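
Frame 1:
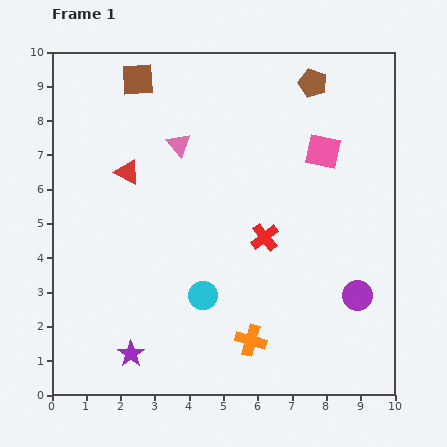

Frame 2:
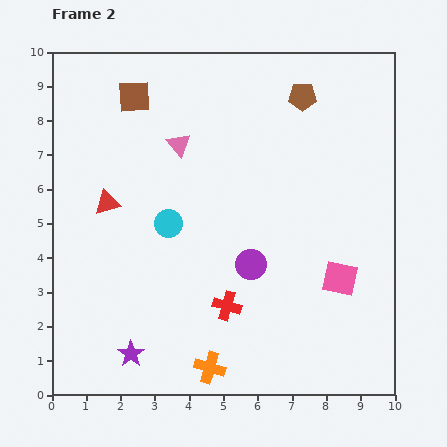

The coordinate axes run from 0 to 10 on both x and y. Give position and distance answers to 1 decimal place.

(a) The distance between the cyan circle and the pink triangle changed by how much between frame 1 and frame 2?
-2.2

Distance in frame 1: 4.5. Distance in frame 2: 2.3.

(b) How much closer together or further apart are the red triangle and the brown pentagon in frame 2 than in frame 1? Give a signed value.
+0.5

Distance in frame 1: 6.0. Distance in frame 2: 6.5.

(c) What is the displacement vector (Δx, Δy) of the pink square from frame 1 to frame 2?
(0.5, -3.7)

The pink square was at (7.9, 7.1) in frame 1 and (8.4, 3.4) in frame 2.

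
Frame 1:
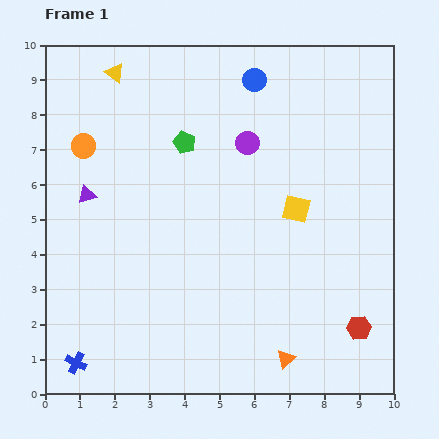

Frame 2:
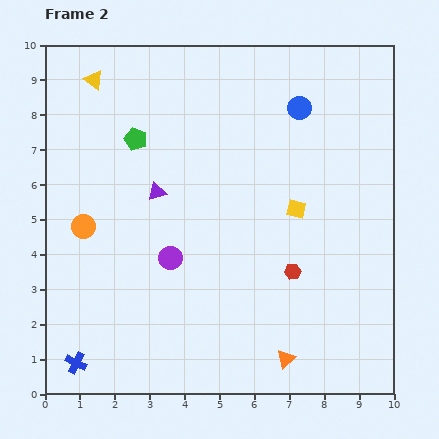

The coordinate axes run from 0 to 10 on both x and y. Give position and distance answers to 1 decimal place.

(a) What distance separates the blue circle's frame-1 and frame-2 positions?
1.5

The blue circle moved from (6.0, 9.0) to (7.3, 8.2), a distance of √(1.3² + 0.8²) ≈ 1.5.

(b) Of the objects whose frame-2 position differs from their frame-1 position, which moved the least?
the yellow triangle

(moved 0.6)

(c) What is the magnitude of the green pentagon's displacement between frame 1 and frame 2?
1.4

The green pentagon moved from (4.0, 7.2) to (2.6, 7.3), a distance of √(1.4² + 0.1²) ≈ 1.4.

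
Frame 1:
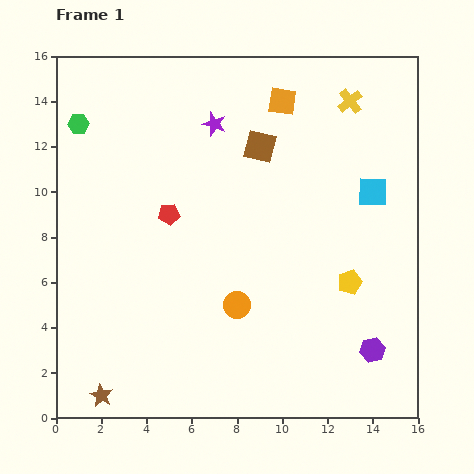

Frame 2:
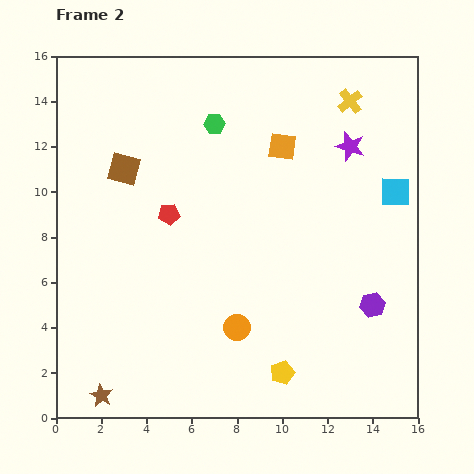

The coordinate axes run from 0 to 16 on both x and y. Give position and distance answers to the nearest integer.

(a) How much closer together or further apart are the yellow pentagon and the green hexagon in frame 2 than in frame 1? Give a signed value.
-3

Distance in frame 1: 14. Distance in frame 2: 11.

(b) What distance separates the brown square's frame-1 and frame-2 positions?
6

The brown square moved from (9, 12) to (3, 11), a distance of √(6² + 1²) ≈ 6.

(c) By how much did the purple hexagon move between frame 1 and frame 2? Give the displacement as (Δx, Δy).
(0, 2)

The purple hexagon was at (14, 3) in frame 1 and (14, 5) in frame 2.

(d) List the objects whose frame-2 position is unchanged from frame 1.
the red pentagon, the brown star, the yellow cross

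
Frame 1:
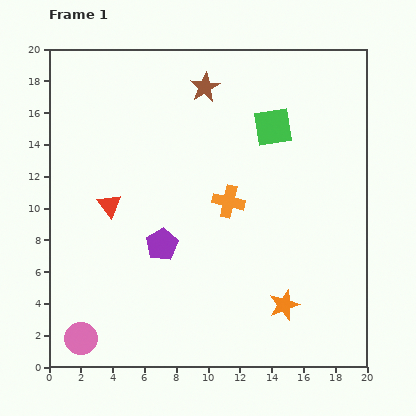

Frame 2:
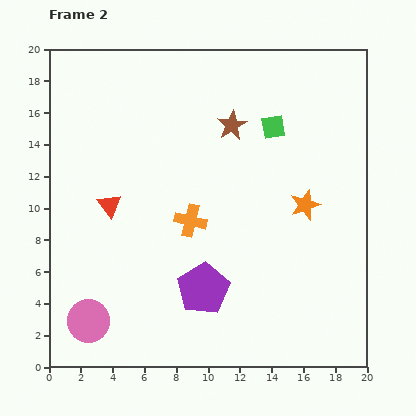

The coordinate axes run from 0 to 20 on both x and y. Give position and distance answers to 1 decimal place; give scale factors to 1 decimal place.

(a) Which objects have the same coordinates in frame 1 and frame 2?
the red triangle, the green square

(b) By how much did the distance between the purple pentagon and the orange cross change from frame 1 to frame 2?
-0.6

Distance in frame 1: 5.0. Distance in frame 2: 4.4.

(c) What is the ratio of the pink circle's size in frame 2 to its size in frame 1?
1.3×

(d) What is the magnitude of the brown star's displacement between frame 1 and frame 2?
2.9

The brown star moved from (9.8, 17.6) to (11.5, 15.2), a distance of √(1.7² + 2.4²) ≈ 2.9.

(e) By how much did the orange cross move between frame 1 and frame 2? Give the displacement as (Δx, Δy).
(-2.4, -1.2)

The orange cross was at (11.3, 10.4) in frame 1 and (8.9, 9.2) in frame 2.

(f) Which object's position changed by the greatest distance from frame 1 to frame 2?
the orange star

(moved 6.4; next 3.8)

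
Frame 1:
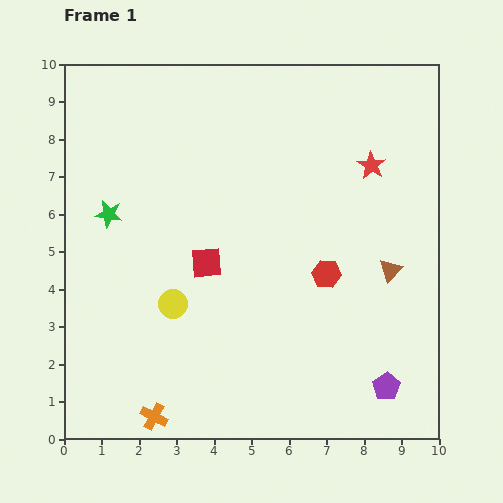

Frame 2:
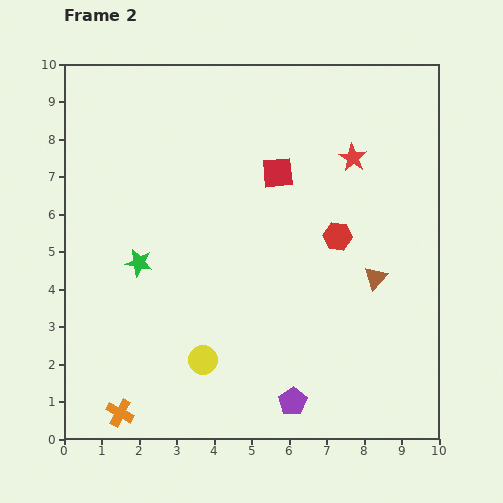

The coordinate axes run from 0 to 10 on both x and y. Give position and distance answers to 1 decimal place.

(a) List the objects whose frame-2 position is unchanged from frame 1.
none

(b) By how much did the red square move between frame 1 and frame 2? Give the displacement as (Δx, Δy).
(1.9, 2.4)

The red square was at (3.8, 4.7) in frame 1 and (5.7, 7.1) in frame 2.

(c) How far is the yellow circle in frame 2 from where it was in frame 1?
1.7

The yellow circle moved from (2.9, 3.6) to (3.7, 2.1), a distance of √(0.8² + 1.5²) ≈ 1.7.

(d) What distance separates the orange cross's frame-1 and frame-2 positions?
0.9

The orange cross moved from (2.4, 0.6) to (1.5, 0.7), a distance of √(0.9² + 0.1²) ≈ 0.9.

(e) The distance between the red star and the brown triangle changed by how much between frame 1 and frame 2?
+0.5

Distance in frame 1: 2.8. Distance in frame 2: 3.3.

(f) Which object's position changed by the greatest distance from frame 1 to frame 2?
the red square

(moved 3.1; next 2.5)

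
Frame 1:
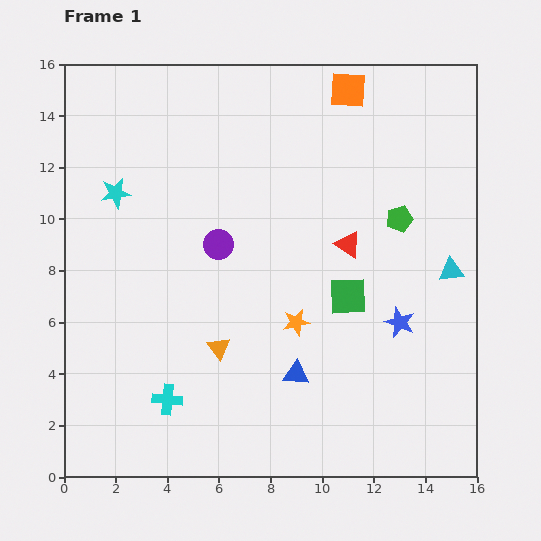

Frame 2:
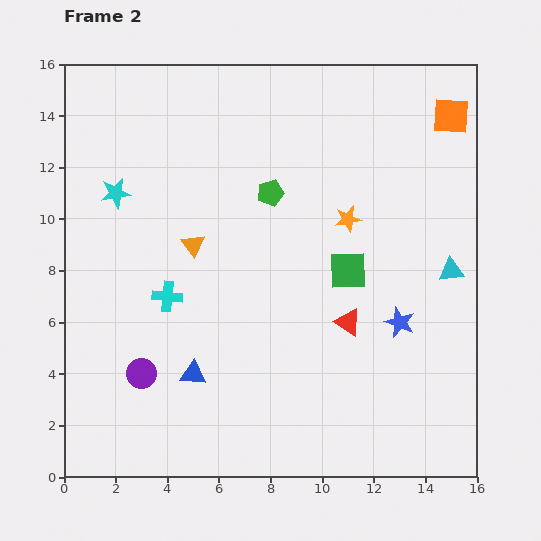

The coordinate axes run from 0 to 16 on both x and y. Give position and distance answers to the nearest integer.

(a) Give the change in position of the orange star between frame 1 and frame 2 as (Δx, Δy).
(2, 4)

The orange star was at (9, 6) in frame 1 and (11, 10) in frame 2.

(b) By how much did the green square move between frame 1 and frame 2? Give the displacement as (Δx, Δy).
(0, 1)

The green square was at (11, 7) in frame 1 and (11, 8) in frame 2.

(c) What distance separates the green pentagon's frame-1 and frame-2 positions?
5

The green pentagon moved from (13, 10) to (8, 11), a distance of √(5² + 1²) ≈ 5.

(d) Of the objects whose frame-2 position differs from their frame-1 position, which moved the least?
the green square

(moved 1)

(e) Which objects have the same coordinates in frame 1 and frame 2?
the cyan star, the blue star, the cyan triangle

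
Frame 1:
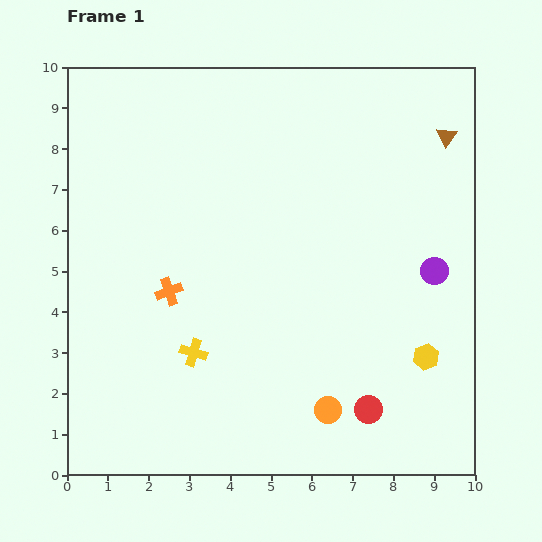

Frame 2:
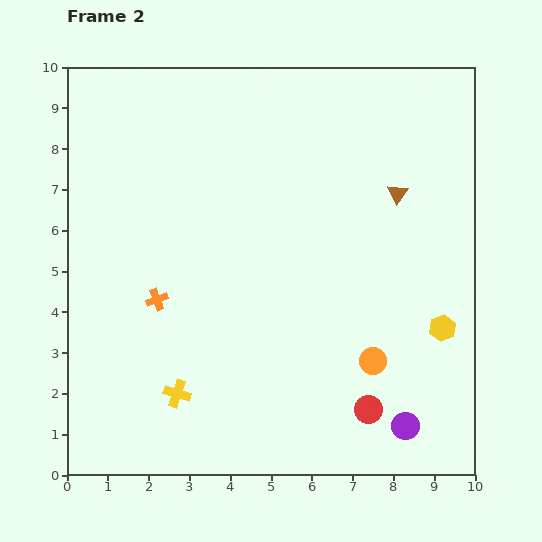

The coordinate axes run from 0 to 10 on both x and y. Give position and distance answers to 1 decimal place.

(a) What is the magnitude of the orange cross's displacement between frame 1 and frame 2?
0.4

The orange cross moved from (2.5, 4.5) to (2.2, 4.3), a distance of √(0.3² + 0.2²) ≈ 0.4.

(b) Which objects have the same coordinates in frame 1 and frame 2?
the red circle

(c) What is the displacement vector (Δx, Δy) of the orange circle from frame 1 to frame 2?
(1.1, 1.2)

The orange circle was at (6.4, 1.6) in frame 1 and (7.5, 2.8) in frame 2.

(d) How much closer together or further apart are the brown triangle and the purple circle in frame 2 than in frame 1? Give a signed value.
+2.4

Distance in frame 1: 3.3. Distance in frame 2: 5.7.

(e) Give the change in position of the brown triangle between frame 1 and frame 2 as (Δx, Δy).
(-1.2, -1.4)

The brown triangle was at (9.3, 8.3) in frame 1 and (8.1, 6.9) in frame 2.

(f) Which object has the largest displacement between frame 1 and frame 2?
the purple circle

(moved 3.9; next 1.8)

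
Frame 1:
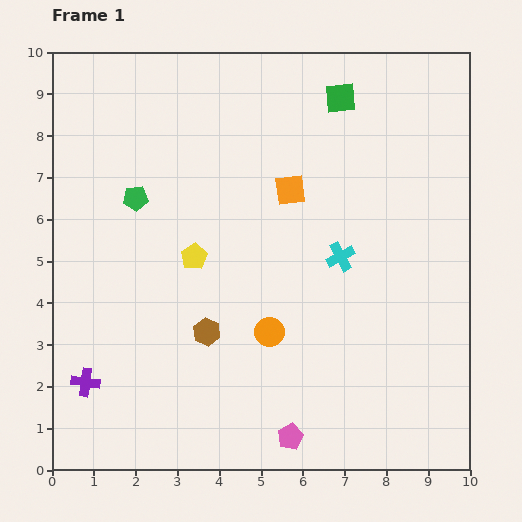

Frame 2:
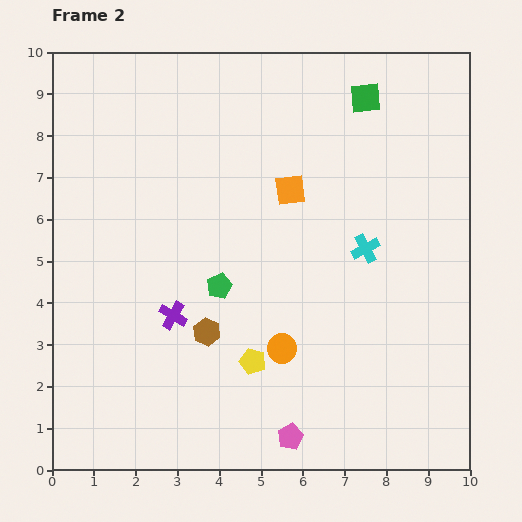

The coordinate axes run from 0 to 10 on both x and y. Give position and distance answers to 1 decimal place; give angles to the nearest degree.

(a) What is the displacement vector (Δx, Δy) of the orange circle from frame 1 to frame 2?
(0.3, -0.4)

The orange circle was at (5.2, 3.3) in frame 1 and (5.5, 2.9) in frame 2.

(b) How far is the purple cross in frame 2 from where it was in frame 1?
2.6

The purple cross moved from (0.8, 2.1) to (2.9, 3.7), a distance of √(2.1² + 1.6²) ≈ 2.6.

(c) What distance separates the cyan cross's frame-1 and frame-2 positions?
0.6

The cyan cross moved from (6.9, 5.1) to (7.5, 5.3), a distance of √(0.6² + 0.2²) ≈ 0.6.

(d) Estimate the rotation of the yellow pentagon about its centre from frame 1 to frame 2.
25° counter-clockwise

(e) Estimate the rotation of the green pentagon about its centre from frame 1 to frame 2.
19° counter-clockwise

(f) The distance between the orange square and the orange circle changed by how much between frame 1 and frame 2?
+0.4

Distance in frame 1: 3.4. Distance in frame 2: 3.8.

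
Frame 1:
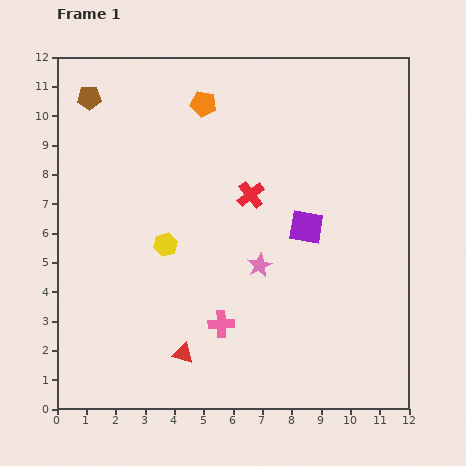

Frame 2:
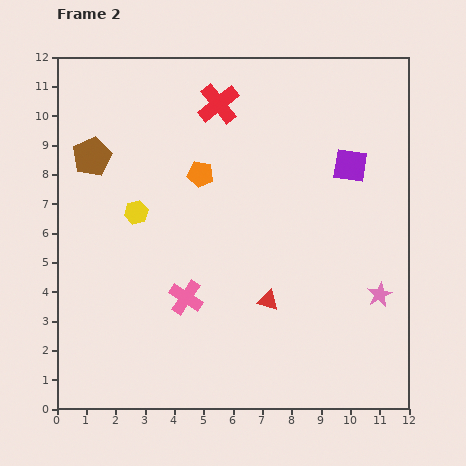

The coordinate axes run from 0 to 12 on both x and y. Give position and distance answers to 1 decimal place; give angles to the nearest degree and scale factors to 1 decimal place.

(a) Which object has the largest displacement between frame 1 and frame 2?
the pink star

(moved 4.2; next 3.4)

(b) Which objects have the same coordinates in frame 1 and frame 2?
none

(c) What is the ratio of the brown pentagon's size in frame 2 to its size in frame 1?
1.6×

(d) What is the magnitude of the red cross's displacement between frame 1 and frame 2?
3.3

The red cross moved from (6.6, 7.3) to (5.5, 10.4), a distance of √(1.1² + 3.1²) ≈ 3.3.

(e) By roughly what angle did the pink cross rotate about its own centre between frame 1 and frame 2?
35° clockwise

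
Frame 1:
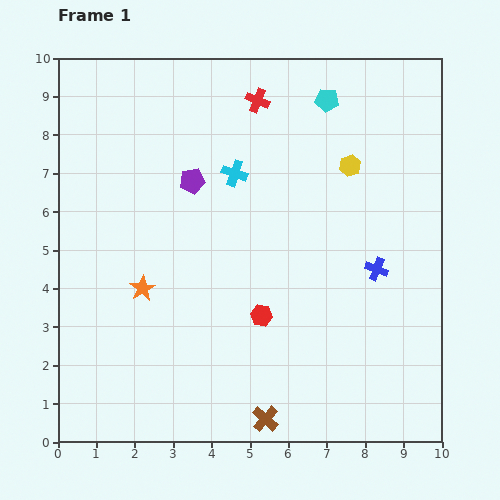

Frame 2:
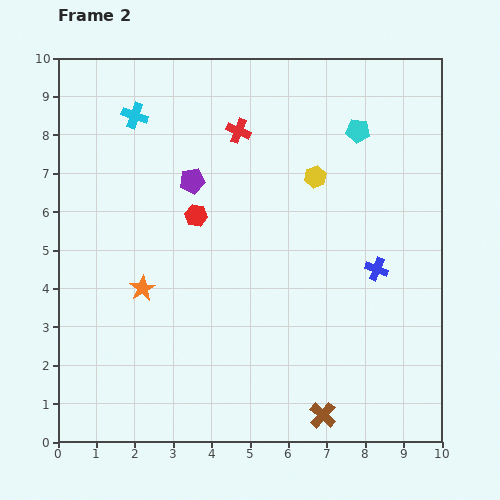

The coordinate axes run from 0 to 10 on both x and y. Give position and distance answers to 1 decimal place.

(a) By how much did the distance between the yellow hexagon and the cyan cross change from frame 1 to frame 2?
+2.0

Distance in frame 1: 3.0. Distance in frame 2: 5.0.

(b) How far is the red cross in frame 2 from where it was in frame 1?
0.9

The red cross moved from (5.2, 8.9) to (4.7, 8.1), a distance of √(0.5² + 0.8²) ≈ 0.9.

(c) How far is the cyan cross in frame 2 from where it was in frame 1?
3.0

The cyan cross moved from (4.6, 7.0) to (2.0, 8.5), a distance of √(2.6² + 1.5²) ≈ 3.0.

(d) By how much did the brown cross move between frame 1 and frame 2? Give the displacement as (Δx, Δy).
(1.5, 0.1)

The brown cross was at (5.4, 0.6) in frame 1 and (6.9, 0.7) in frame 2.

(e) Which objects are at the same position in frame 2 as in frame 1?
the orange star, the purple pentagon, the blue cross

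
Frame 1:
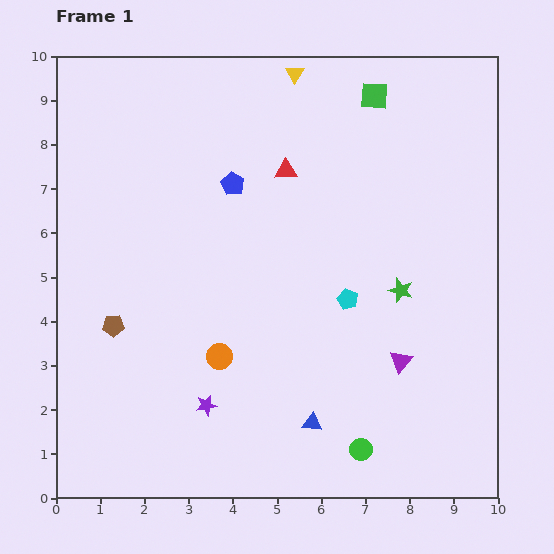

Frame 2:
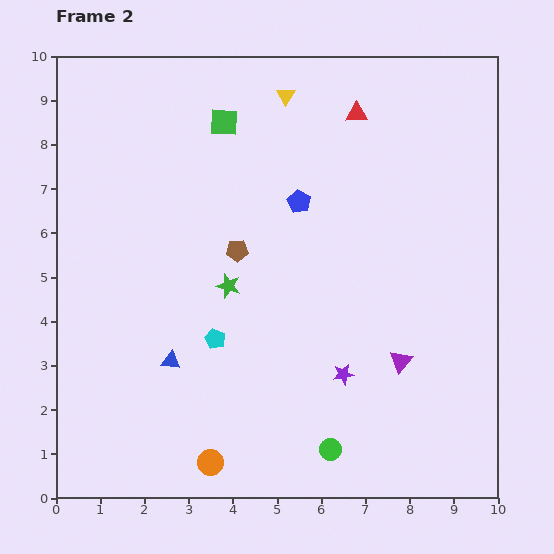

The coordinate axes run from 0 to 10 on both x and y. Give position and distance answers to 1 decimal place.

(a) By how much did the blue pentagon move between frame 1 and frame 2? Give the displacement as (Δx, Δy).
(1.5, -0.4)

The blue pentagon was at (4.0, 7.1) in frame 1 and (5.5, 6.7) in frame 2.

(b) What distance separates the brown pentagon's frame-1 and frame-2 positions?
3.3

The brown pentagon moved from (1.3, 3.9) to (4.1, 5.6), a distance of √(2.8² + 1.7²) ≈ 3.3.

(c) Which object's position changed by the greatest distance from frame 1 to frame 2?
the green star

(moved 3.9; next 3.5)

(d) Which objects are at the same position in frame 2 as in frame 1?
the purple triangle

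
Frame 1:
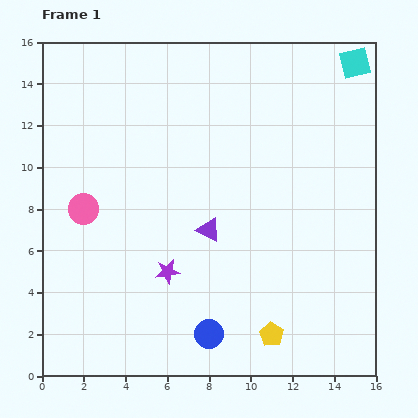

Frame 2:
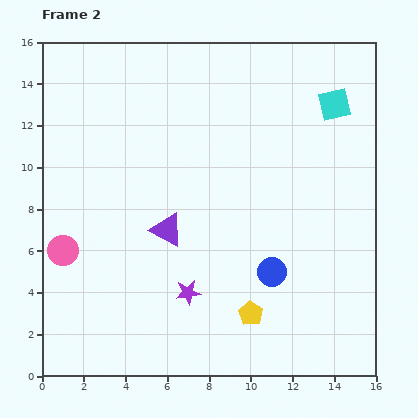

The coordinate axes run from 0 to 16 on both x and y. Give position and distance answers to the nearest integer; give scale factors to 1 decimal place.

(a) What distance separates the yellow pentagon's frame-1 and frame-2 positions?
1

The yellow pentagon moved from (11, 2) to (10, 3), a distance of √(1² + 1²) ≈ 1.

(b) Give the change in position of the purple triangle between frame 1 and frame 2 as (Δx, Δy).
(-2, 0)

The purple triangle was at (8, 7) in frame 1 and (6, 7) in frame 2.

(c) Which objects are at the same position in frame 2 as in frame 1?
none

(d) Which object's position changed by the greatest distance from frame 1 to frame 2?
the blue circle

(moved 4; next 2)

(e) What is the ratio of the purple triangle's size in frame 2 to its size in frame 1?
1.4×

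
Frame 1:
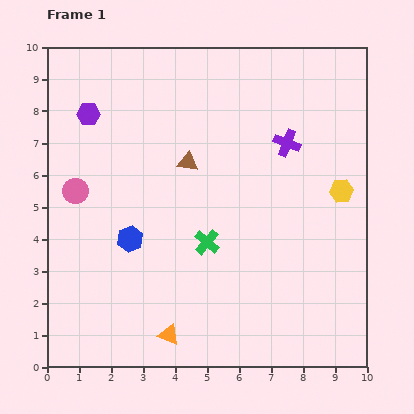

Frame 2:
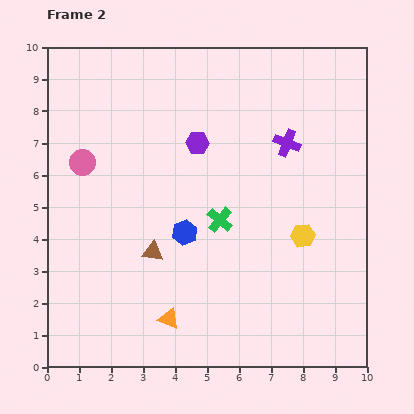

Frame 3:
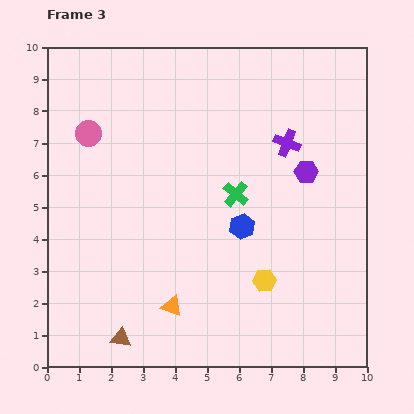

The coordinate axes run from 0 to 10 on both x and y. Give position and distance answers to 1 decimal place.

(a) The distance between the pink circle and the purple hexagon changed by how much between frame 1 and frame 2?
+1.2

Distance in frame 1: 2.4. Distance in frame 2: 3.6.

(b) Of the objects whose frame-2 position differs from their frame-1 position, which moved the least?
the orange triangle

(moved 0.5)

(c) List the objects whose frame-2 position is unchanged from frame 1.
the purple cross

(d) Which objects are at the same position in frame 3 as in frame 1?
the purple cross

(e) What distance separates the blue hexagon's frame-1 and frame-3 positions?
3.5

The blue hexagon moved from (2.6, 4.0) to (6.1, 4.4), a distance of √(3.5² + 0.4²) ≈ 3.5.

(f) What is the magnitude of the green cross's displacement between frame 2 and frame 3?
0.9

The green cross moved from (5.4, 4.6) to (5.9, 5.4), a distance of √(0.5² + 0.8²) ≈ 0.9.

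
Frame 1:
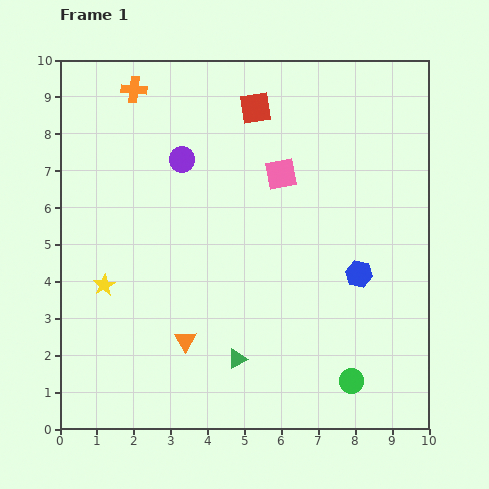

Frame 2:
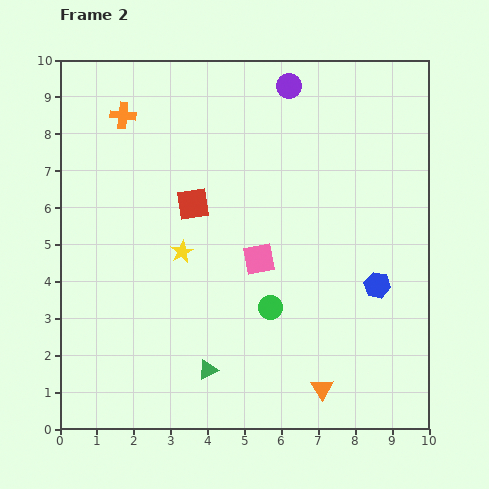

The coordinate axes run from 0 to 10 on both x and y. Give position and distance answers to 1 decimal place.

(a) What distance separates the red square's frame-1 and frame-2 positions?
3.1

The red square moved from (5.3, 8.7) to (3.6, 6.1), a distance of √(1.7² + 2.6²) ≈ 3.1.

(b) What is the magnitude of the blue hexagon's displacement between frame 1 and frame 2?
0.6

The blue hexagon moved from (8.1, 4.2) to (8.6, 3.9), a distance of √(0.5² + 0.3²) ≈ 0.6.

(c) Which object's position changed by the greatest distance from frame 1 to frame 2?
the orange triangle

(moved 3.9; next 3.5)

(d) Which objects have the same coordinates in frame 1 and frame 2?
none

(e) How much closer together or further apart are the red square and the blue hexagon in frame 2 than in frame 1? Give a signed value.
+0.2

Distance in frame 1: 5.3. Distance in frame 2: 5.5.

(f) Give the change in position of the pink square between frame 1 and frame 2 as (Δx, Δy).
(-0.6, -2.3)

The pink square was at (6.0, 6.9) in frame 1 and (5.4, 4.6) in frame 2.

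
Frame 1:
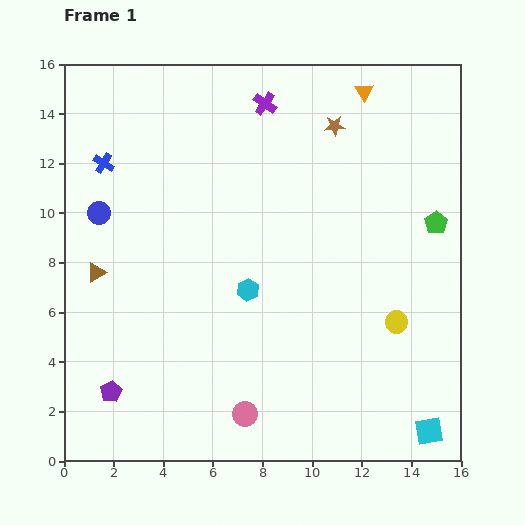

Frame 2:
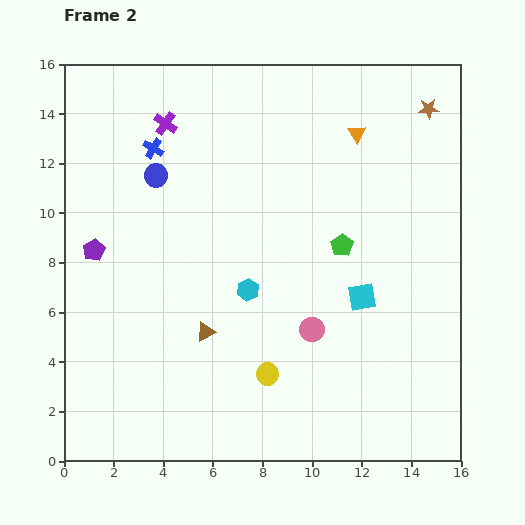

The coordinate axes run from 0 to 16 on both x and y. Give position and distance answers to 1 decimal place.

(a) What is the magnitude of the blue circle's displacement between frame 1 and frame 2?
2.7

The blue circle moved from (1.4, 10.0) to (3.7, 11.5), a distance of √(2.3² + 1.5²) ≈ 2.7.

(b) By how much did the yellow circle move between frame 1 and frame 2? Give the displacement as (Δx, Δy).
(-5.2, -2.1)

The yellow circle was at (13.4, 5.6) in frame 1 and (8.2, 3.5) in frame 2.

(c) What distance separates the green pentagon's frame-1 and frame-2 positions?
3.9

The green pentagon moved from (15.0, 9.6) to (11.2, 8.7), a distance of √(3.8² + 0.9²) ≈ 3.9.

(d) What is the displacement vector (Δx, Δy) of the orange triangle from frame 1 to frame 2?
(-0.3, -1.7)

The orange triangle was at (12.1, 14.9) in frame 1 and (11.8, 13.2) in frame 2.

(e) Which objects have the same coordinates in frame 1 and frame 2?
the cyan hexagon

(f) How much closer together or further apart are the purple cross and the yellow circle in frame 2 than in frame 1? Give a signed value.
+0.6

Distance in frame 1: 10.3. Distance in frame 2: 10.9.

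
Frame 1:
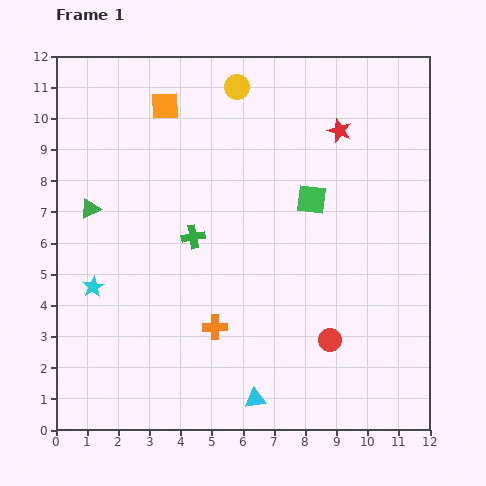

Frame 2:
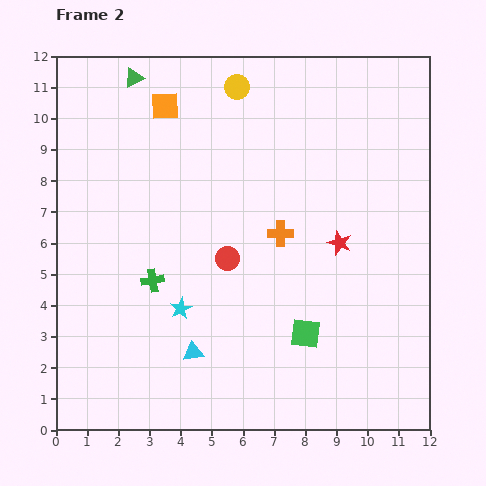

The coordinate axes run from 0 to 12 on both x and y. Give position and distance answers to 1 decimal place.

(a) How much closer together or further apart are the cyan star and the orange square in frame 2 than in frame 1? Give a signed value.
+0.3

Distance in frame 1: 6.2. Distance in frame 2: 6.5.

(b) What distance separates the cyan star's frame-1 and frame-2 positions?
2.9

The cyan star moved from (1.2, 4.6) to (4.0, 3.9), a distance of √(2.8² + 0.7²) ≈ 2.9.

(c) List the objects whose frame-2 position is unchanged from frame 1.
the orange square, the yellow circle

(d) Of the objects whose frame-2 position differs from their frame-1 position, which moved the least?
the green cross

(moved 1.9)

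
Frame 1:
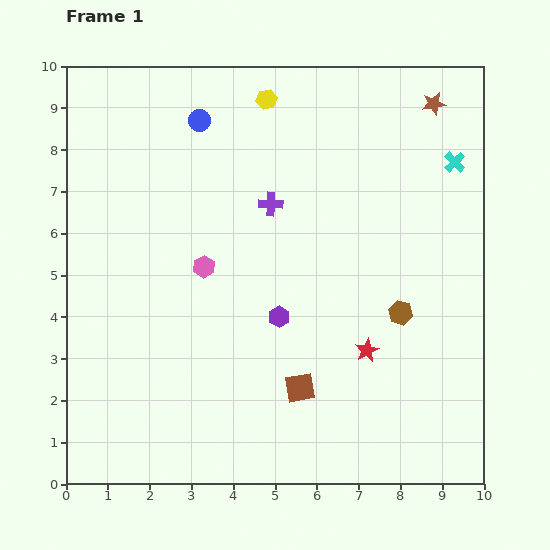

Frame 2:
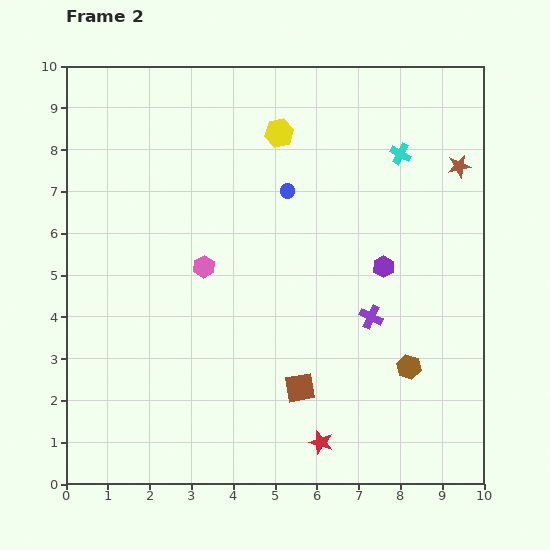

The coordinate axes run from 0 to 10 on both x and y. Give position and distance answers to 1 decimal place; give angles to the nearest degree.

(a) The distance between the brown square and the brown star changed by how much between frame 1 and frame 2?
-1.0

Distance in frame 1: 7.5. Distance in frame 2: 6.5.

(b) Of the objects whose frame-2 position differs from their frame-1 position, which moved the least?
the yellow hexagon

(moved 0.9)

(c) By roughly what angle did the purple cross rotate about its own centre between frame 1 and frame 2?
23° clockwise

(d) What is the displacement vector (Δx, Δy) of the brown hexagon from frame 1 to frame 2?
(0.2, -1.3)

The brown hexagon was at (8.0, 4.1) in frame 1 and (8.2, 2.8) in frame 2.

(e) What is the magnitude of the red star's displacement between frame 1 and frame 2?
2.5

The red star moved from (7.2, 3.2) to (6.1, 1.0), a distance of √(1.1² + 2.2²) ≈ 2.5.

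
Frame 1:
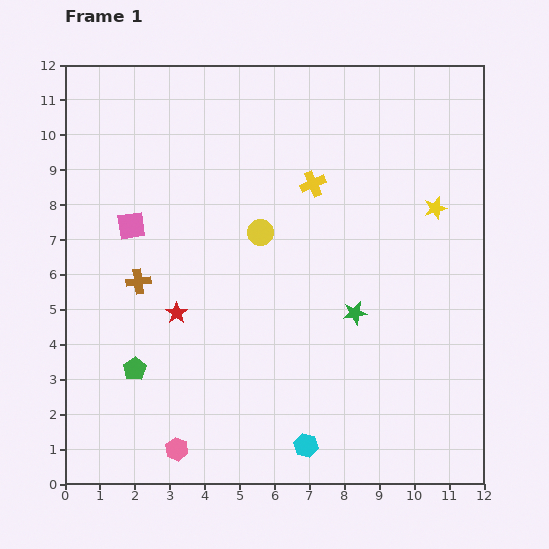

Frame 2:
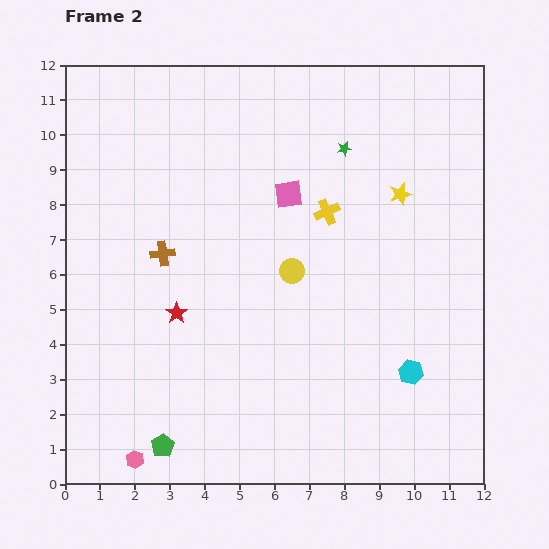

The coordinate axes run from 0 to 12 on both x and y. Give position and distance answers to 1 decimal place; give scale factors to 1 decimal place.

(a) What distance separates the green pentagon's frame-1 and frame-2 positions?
2.3

The green pentagon moved from (2.0, 3.3) to (2.8, 1.1), a distance of √(0.8² + 2.2²) ≈ 2.3.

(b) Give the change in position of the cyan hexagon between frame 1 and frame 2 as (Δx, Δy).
(3.0, 2.1)

The cyan hexagon was at (6.9, 1.1) in frame 1 and (9.9, 3.2) in frame 2.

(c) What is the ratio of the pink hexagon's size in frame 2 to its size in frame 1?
0.8×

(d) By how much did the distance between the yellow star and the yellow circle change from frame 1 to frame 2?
-1.2

Distance in frame 1: 5.0. Distance in frame 2: 3.8.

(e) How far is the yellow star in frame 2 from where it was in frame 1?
1.1

The yellow star moved from (10.6, 7.9) to (9.6, 8.3), a distance of √(1.0² + 0.4²) ≈ 1.1.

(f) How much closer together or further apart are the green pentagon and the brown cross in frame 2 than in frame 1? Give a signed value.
+3.0

Distance in frame 1: 2.5. Distance in frame 2: 5.5.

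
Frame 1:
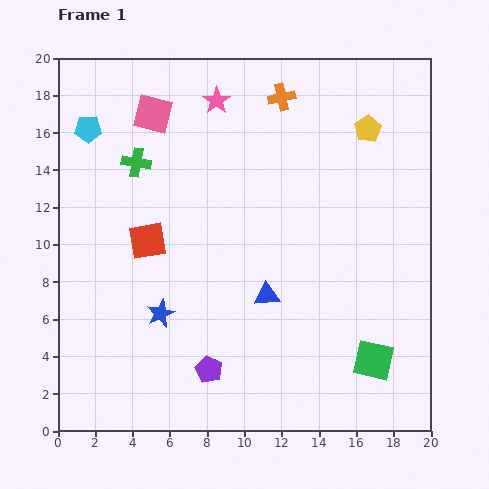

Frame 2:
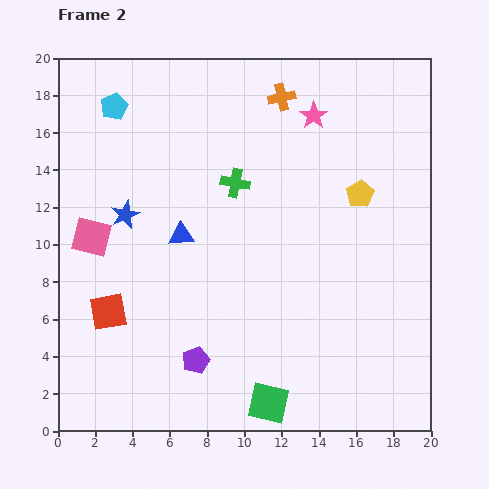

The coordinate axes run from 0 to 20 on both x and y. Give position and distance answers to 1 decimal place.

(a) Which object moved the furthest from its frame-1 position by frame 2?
the pink square

(moved 7.4; next 6.1)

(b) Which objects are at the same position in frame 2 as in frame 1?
the orange cross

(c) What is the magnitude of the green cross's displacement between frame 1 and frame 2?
5.4

The green cross moved from (4.2, 14.4) to (9.5, 13.3), a distance of √(5.3² + 1.1²) ≈ 5.4.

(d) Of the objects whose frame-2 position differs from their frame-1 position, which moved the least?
the purple pentagon

(moved 0.9)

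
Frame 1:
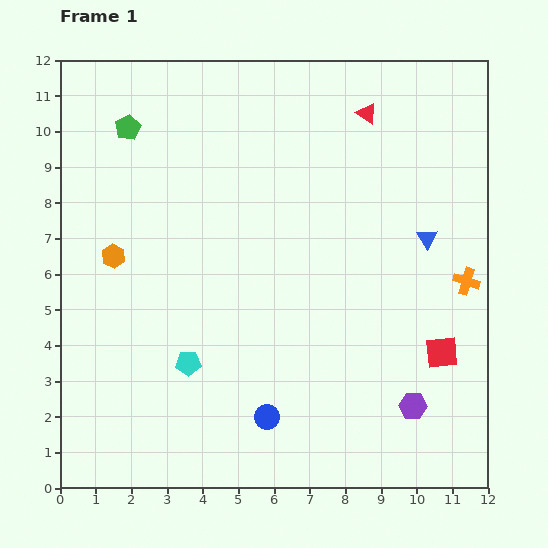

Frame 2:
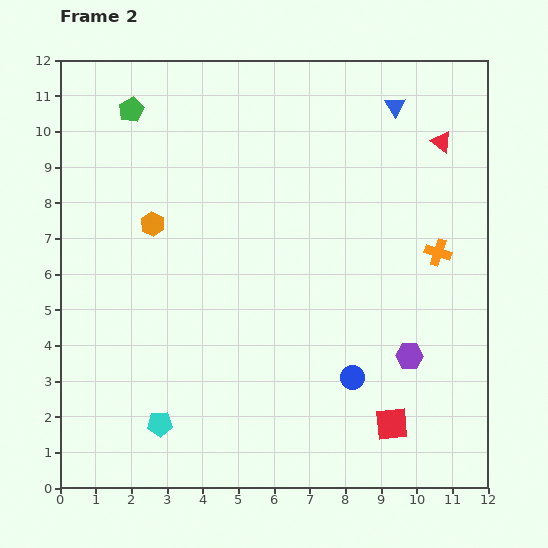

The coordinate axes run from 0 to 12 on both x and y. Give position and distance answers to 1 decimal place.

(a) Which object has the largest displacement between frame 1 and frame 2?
the blue triangle

(moved 3.8; next 2.6)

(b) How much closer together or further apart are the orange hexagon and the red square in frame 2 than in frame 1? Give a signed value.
-0.9

Distance in frame 1: 9.6. Distance in frame 2: 8.7.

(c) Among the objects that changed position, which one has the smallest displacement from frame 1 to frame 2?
the green pentagon

(moved 0.5)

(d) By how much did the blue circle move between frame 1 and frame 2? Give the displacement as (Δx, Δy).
(2.4, 1.1)

The blue circle was at (5.8, 2.0) in frame 1 and (8.2, 3.1) in frame 2.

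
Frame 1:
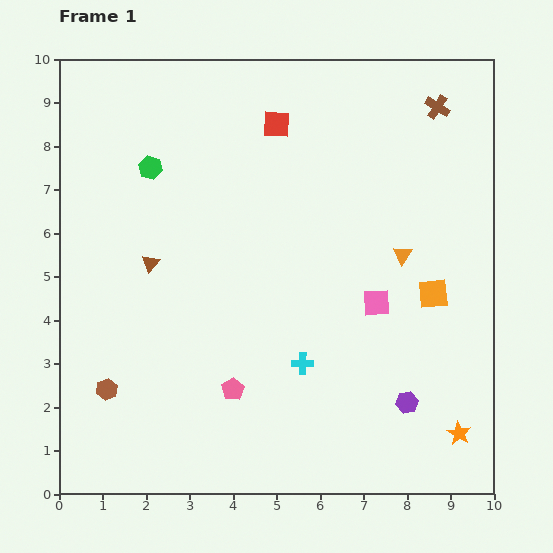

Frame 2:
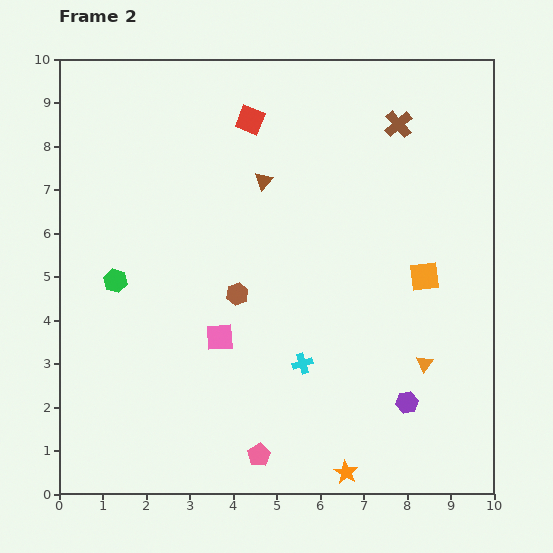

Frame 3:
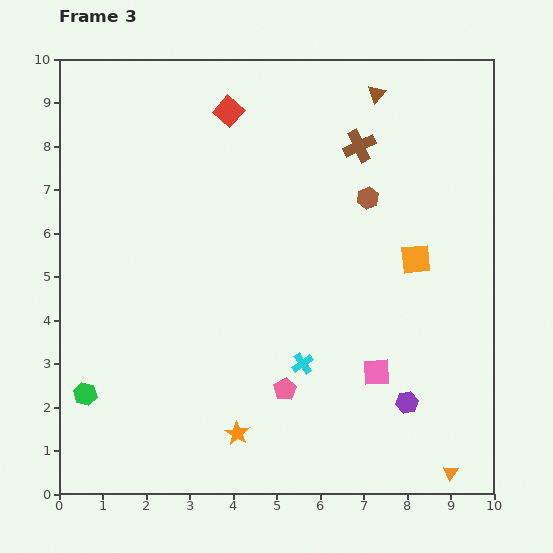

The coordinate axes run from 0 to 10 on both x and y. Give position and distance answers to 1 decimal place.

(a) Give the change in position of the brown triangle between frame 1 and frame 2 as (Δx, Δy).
(2.6, 1.9)

The brown triangle was at (2.1, 5.3) in frame 1 and (4.7, 7.2) in frame 2.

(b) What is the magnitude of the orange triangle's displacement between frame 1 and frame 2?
2.5

The orange triangle moved from (7.9, 5.5) to (8.4, 3.0), a distance of √(0.5² + 2.5²) ≈ 2.5.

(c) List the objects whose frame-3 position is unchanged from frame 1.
the purple hexagon, the cyan cross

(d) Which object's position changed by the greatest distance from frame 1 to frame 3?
the brown hexagon

(moved 7.4; next 6.5)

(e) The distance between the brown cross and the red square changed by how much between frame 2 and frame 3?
-0.3

Distance in frame 2: 3.4. Distance in frame 3: 3.1.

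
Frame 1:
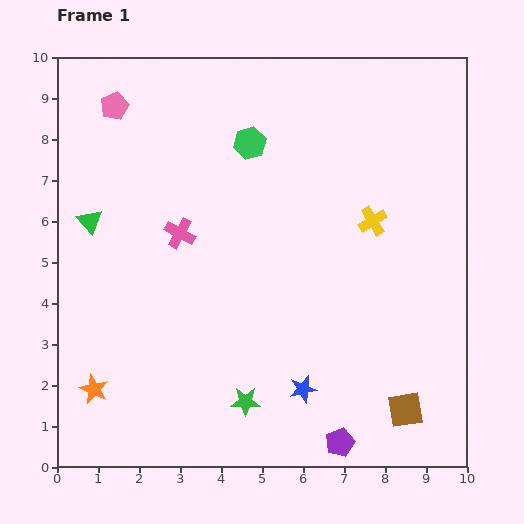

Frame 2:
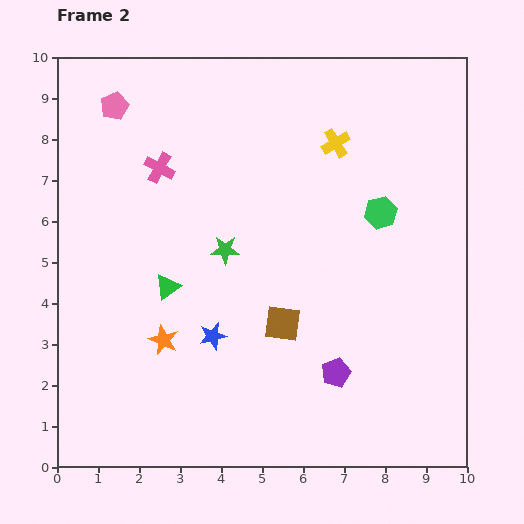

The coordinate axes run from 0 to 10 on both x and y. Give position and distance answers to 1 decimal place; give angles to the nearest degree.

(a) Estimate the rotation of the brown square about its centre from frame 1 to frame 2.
17° clockwise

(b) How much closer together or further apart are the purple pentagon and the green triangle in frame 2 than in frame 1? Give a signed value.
-3.5

Distance in frame 1: 8.1. Distance in frame 2: 4.6.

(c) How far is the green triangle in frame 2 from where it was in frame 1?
2.5

The green triangle moved from (0.8, 6.0) to (2.7, 4.4), a distance of √(1.9² + 1.6²) ≈ 2.5.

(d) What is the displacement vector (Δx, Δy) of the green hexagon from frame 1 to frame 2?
(3.2, -1.7)

The green hexagon was at (4.7, 7.9) in frame 1 and (7.9, 6.2) in frame 2.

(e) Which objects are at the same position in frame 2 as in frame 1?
the pink pentagon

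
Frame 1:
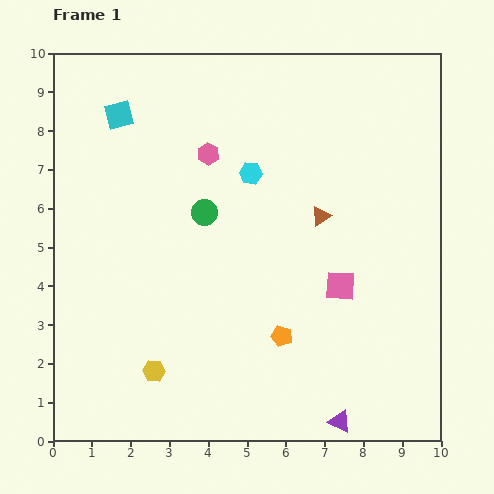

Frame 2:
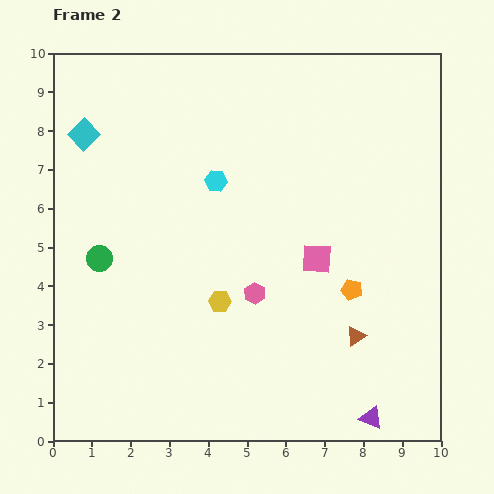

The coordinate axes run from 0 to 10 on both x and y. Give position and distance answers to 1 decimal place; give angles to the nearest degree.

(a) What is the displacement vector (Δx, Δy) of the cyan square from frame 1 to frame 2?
(-0.9, -0.5)

The cyan square was at (1.7, 8.4) in frame 1 and (0.8, 7.9) in frame 2.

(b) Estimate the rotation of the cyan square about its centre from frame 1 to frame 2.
30° counter-clockwise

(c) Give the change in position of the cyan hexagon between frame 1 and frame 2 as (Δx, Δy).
(-0.9, -0.2)

The cyan hexagon was at (5.1, 6.9) in frame 1 and (4.2, 6.7) in frame 2.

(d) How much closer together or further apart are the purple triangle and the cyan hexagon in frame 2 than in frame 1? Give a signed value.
+0.5

Distance in frame 1: 6.8. Distance in frame 2: 7.3.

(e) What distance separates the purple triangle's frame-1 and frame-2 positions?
0.8

The purple triangle moved from (7.4, 0.5) to (8.2, 0.6), a distance of √(0.8² + 0.1²) ≈ 0.8.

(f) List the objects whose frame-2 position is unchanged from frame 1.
none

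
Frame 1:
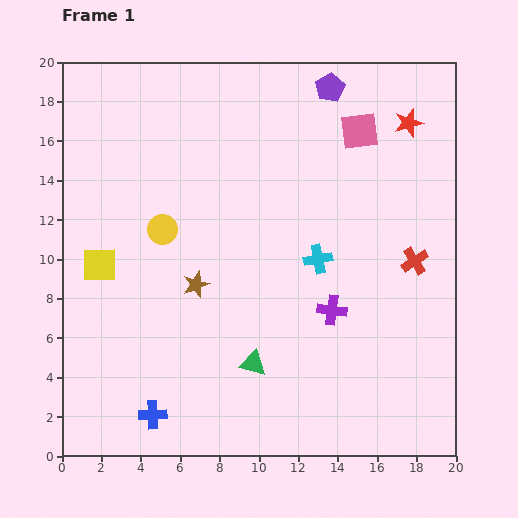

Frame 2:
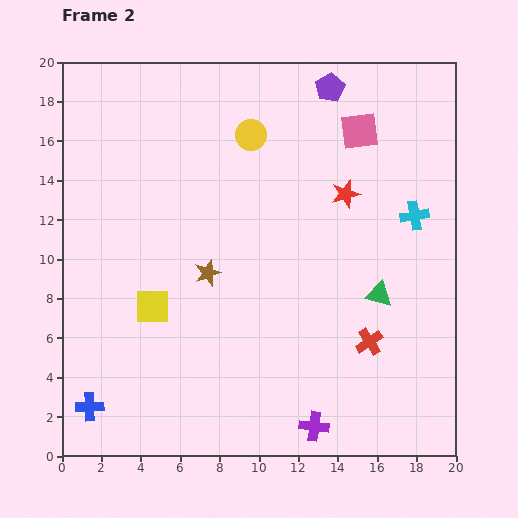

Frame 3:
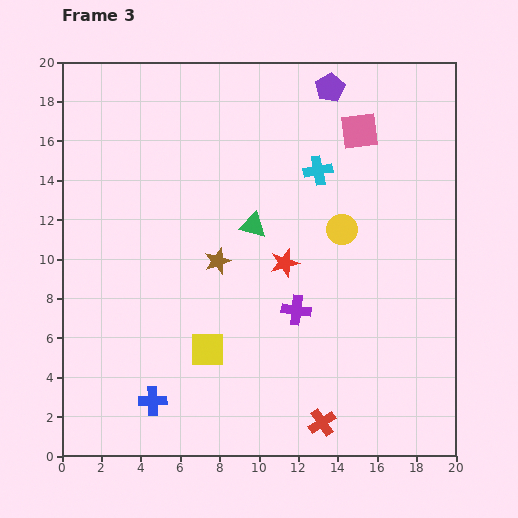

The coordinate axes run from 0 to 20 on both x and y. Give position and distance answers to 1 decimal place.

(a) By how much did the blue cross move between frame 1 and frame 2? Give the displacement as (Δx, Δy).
(-3.2, 0.4)

The blue cross was at (4.6, 2.1) in frame 1 and (1.4, 2.5) in frame 2.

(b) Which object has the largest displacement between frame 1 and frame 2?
the green triangle

(moved 7.3; next 6.6)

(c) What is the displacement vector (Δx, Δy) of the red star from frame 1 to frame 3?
(-6.3, -7.1)

The red star was at (17.6, 16.9) in frame 1 and (11.3, 9.8) in frame 3.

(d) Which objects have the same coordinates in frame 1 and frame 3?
the pink square, the purple pentagon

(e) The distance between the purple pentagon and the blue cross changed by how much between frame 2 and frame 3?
-2.0

Distance in frame 2: 20.3. Distance in frame 3: 18.3.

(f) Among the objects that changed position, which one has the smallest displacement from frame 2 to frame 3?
the brown star

(moved 0.8)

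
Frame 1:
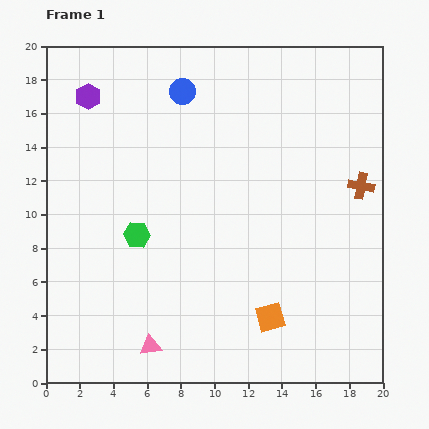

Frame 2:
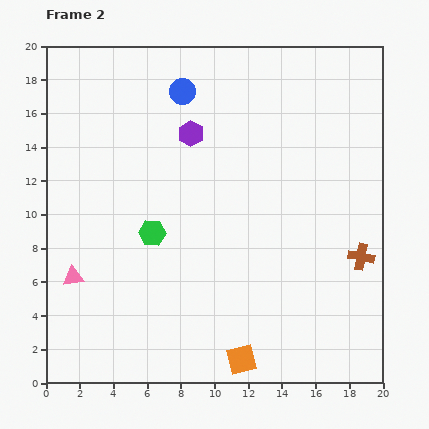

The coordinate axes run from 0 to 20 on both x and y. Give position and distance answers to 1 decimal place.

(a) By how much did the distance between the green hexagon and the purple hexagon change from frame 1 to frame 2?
-2.4

Distance in frame 1: 8.7. Distance in frame 2: 6.3.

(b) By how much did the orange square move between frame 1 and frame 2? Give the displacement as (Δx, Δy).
(-1.7, -2.5)

The orange square was at (13.3, 3.9) in frame 1 and (11.6, 1.4) in frame 2.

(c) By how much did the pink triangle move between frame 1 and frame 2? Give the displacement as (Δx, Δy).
(-4.6, 4.1)

The pink triangle was at (6.2, 2.2) in frame 1 and (1.6, 6.3) in frame 2.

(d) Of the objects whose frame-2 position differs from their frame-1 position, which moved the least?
the green hexagon

(moved 0.9)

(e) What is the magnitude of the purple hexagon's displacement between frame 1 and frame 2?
6.5

The purple hexagon moved from (2.5, 17.0) to (8.6, 14.8), a distance of √(6.1² + 2.2²) ≈ 6.5.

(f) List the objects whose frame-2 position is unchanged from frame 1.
the blue circle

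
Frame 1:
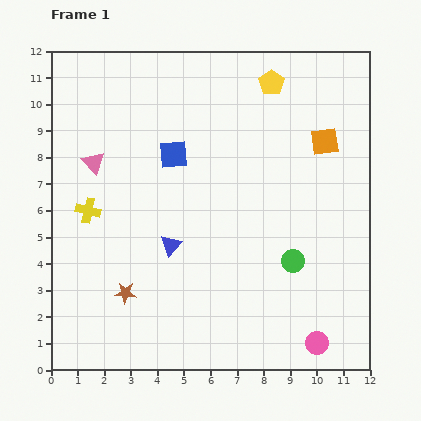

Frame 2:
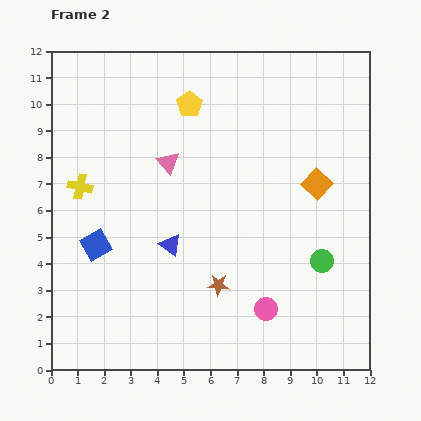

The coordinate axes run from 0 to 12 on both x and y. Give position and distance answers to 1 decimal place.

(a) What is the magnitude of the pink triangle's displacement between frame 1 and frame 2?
2.8

The pink triangle moved from (1.6, 7.8) to (4.4, 7.8), a distance of √(2.8² + 0.0²) ≈ 2.8.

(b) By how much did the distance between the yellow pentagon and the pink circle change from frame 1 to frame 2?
-1.7

Distance in frame 1: 9.9. Distance in frame 2: 8.2.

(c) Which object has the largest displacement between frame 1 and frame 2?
the blue square

(moved 4.5; next 3.5)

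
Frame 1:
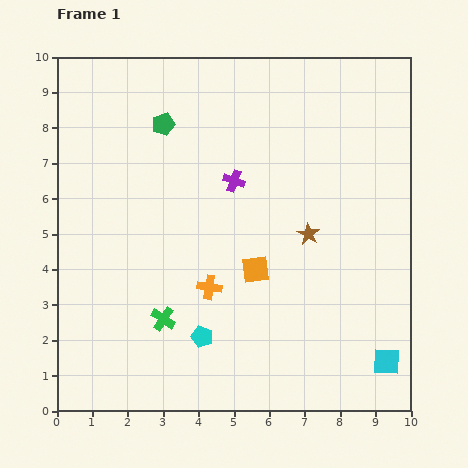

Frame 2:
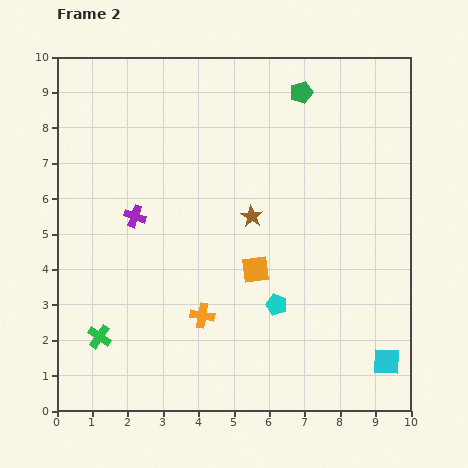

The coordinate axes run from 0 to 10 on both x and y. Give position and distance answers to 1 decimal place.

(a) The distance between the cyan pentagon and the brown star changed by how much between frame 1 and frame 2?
-1.6

Distance in frame 1: 4.2. Distance in frame 2: 2.6.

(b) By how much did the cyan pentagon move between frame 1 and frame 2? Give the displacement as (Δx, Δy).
(2.1, 0.9)

The cyan pentagon was at (4.1, 2.1) in frame 1 and (6.2, 3.0) in frame 2.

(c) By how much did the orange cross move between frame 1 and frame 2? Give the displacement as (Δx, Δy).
(-0.2, -0.8)

The orange cross was at (4.3, 3.5) in frame 1 and (4.1, 2.7) in frame 2.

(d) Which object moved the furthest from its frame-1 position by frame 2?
the green pentagon

(moved 4.0; next 3.0)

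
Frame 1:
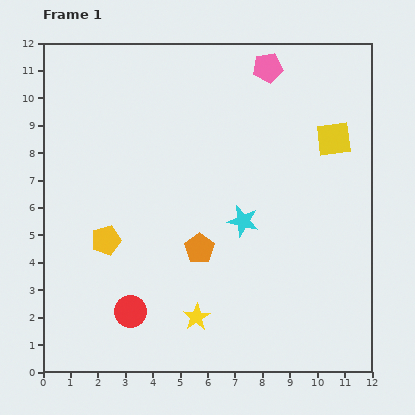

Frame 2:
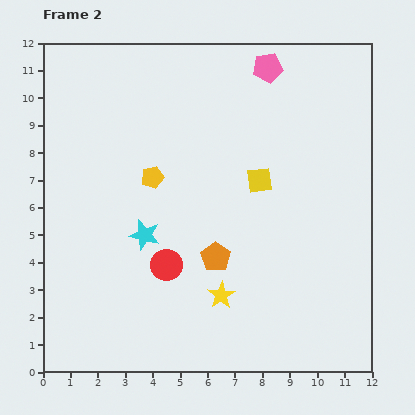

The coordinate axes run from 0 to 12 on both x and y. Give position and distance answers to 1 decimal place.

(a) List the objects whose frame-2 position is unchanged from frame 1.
the pink pentagon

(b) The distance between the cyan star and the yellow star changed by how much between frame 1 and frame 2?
-0.3

Distance in frame 1: 3.9. Distance in frame 2: 3.6.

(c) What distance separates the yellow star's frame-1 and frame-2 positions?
1.2

The yellow star moved from (5.6, 2.0) to (6.5, 2.8), a distance of √(0.9² + 0.8²) ≈ 1.2.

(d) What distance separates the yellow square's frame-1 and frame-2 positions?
3.1

The yellow square moved from (10.6, 8.5) to (7.9, 7.0), a distance of √(2.7² + 1.5²) ≈ 3.1.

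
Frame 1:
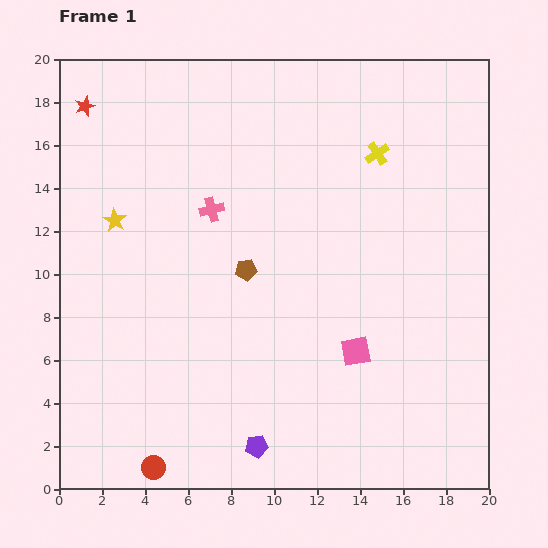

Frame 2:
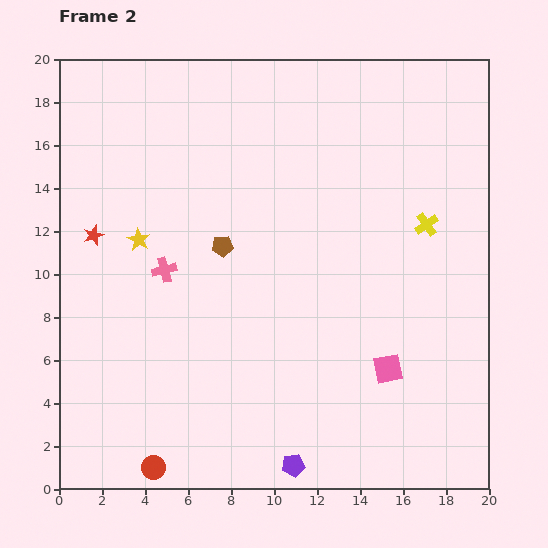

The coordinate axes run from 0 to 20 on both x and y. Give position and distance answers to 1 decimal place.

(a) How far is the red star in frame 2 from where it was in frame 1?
6.0

The red star moved from (1.2, 17.8) to (1.6, 11.8), a distance of √(0.4² + 6.0²) ≈ 6.0.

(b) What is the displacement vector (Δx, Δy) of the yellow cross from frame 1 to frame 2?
(2.3, -3.3)

The yellow cross was at (14.8, 15.6) in frame 1 and (17.1, 12.3) in frame 2.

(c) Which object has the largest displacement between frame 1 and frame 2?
the red star

(moved 6.0; next 4.0)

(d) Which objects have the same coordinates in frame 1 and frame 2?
the red circle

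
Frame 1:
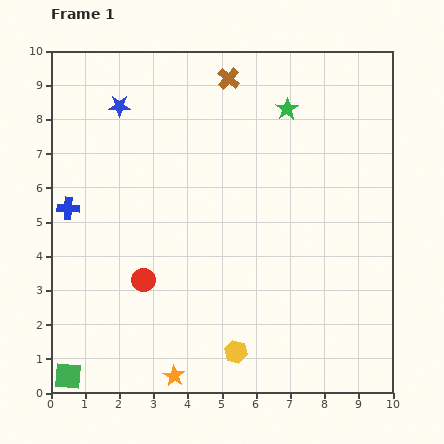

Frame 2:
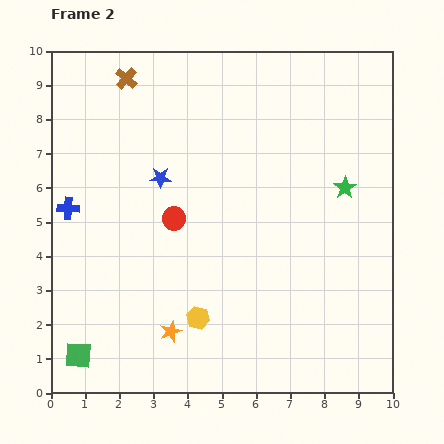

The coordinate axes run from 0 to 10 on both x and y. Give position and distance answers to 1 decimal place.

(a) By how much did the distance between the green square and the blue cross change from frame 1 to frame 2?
-0.6

Distance in frame 1: 4.9. Distance in frame 2: 4.3.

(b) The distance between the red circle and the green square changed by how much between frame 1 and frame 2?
+1.3

Distance in frame 1: 3.6. Distance in frame 2: 4.9.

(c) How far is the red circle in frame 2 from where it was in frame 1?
2.0

The red circle moved from (2.7, 3.3) to (3.6, 5.1), a distance of √(0.9² + 1.8²) ≈ 2.0.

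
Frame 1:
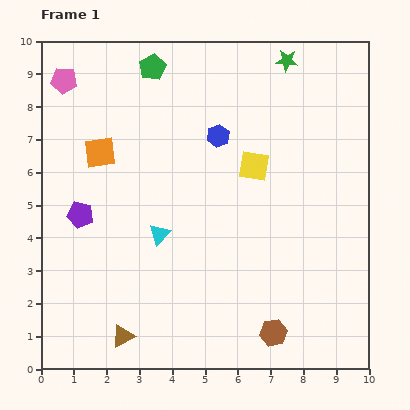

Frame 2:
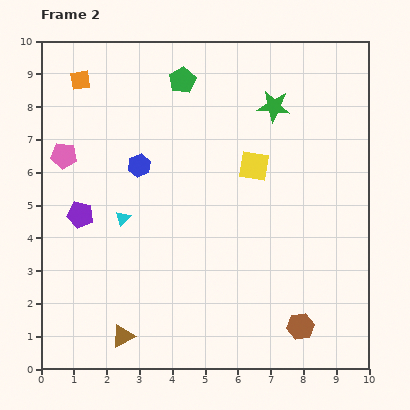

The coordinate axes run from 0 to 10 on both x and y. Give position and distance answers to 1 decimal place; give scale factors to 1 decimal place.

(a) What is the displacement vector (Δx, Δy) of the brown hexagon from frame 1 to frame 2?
(0.8, 0.2)

The brown hexagon was at (7.1, 1.1) in frame 1 and (7.9, 1.3) in frame 2.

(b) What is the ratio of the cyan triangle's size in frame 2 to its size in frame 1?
0.7×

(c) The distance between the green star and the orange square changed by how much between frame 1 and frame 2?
-0.4

Distance in frame 1: 6.4. Distance in frame 2: 6.0.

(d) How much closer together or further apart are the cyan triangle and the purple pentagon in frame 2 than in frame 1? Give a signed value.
-1.2

Distance in frame 1: 2.5. Distance in frame 2: 1.3.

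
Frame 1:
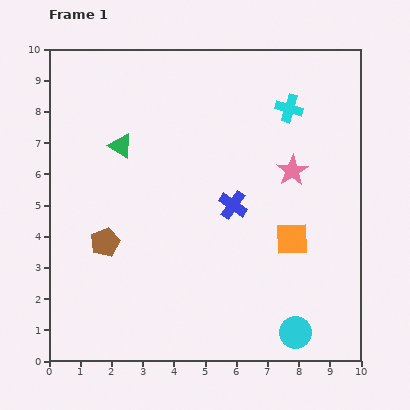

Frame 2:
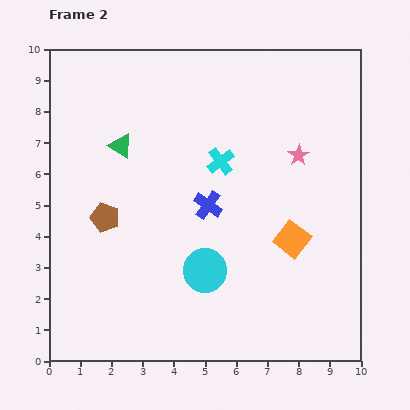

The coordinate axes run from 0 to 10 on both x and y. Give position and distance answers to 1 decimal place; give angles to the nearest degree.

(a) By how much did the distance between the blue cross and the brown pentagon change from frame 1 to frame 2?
-1.0

Distance in frame 1: 4.3. Distance in frame 2: 3.3.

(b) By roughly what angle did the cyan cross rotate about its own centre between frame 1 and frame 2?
36° clockwise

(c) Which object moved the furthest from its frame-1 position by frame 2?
the cyan circle

(moved 3.5; next 2.8)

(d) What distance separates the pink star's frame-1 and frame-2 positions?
0.5

The pink star moved from (7.8, 6.1) to (8.0, 6.6), a distance of √(0.2² + 0.5²) ≈ 0.5.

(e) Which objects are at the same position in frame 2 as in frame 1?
the orange square, the green triangle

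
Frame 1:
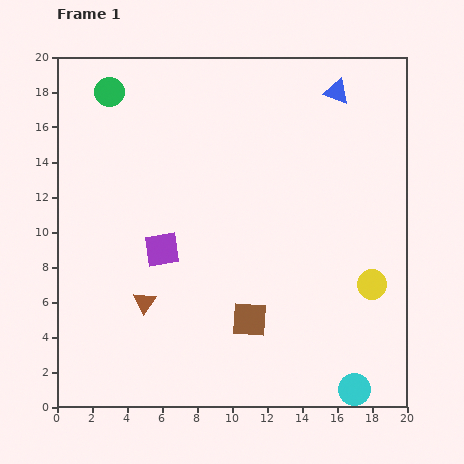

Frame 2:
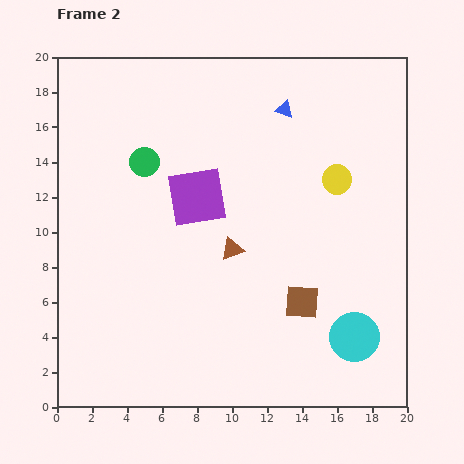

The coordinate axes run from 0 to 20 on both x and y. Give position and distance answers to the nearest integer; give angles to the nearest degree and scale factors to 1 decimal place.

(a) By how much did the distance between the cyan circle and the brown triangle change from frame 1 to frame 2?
-4

Distance in frame 1: 13. Distance in frame 2: 9.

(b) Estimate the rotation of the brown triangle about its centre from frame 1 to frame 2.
34° clockwise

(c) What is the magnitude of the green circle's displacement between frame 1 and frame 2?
4

The green circle moved from (3, 18) to (5, 14), a distance of √(2² + 4²) ≈ 4.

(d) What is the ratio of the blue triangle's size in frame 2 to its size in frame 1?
0.7×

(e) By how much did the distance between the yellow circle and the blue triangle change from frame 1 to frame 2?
-6

Distance in frame 1: 11. Distance in frame 2: 5.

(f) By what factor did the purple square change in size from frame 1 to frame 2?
1.7×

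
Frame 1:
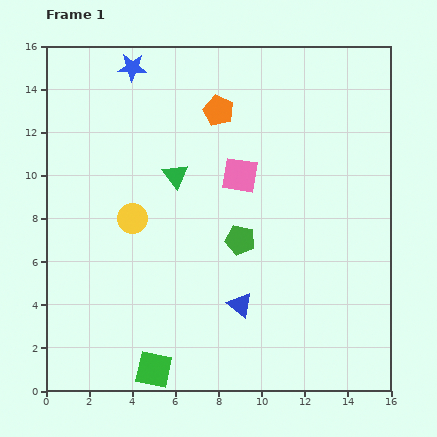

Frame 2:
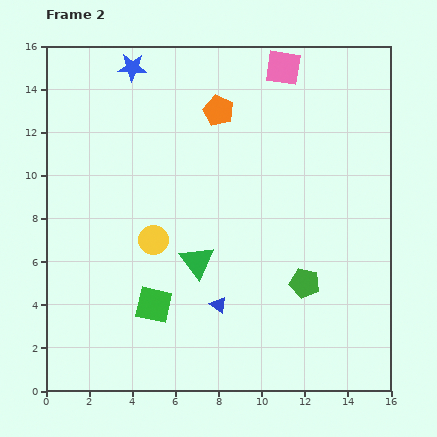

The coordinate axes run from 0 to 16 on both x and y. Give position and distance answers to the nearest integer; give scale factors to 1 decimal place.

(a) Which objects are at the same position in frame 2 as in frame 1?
the blue star, the orange pentagon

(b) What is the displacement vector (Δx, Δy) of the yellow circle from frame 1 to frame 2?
(1, -1)

The yellow circle was at (4, 8) in frame 1 and (5, 7) in frame 2.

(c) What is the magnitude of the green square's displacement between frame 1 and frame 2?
3

The green square moved from (5, 1) to (5, 4), a distance of √(0² + 3²) ≈ 3.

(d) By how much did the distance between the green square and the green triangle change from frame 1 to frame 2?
-6

Distance in frame 1: 9. Distance in frame 2: 3.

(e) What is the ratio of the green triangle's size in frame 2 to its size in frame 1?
1.3×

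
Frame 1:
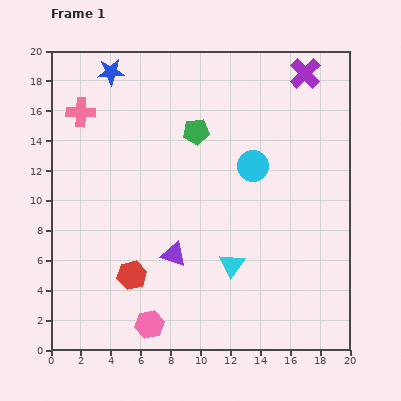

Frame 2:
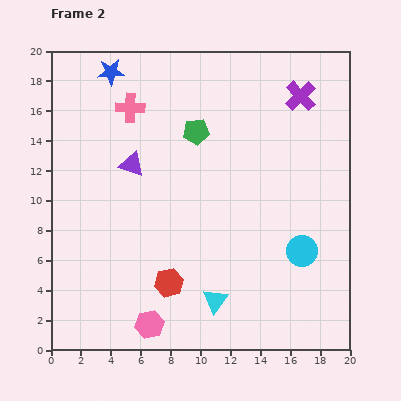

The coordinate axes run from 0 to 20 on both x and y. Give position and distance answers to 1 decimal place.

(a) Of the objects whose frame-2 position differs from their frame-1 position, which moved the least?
the purple cross

(moved 1.5)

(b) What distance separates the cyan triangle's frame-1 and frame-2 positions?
2.6

The cyan triangle moved from (12.1, 5.7) to (11.0, 3.3), a distance of √(1.1² + 2.4²) ≈ 2.6.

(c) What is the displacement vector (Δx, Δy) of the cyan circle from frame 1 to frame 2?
(3.3, -5.7)

The cyan circle was at (13.5, 12.3) in frame 1 and (16.8, 6.6) in frame 2.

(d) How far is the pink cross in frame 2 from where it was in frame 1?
3.3

The pink cross moved from (2.0, 15.9) to (5.3, 16.2), a distance of √(3.3² + 0.3²) ≈ 3.3.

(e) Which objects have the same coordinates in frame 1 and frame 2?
the blue star, the pink hexagon, the green pentagon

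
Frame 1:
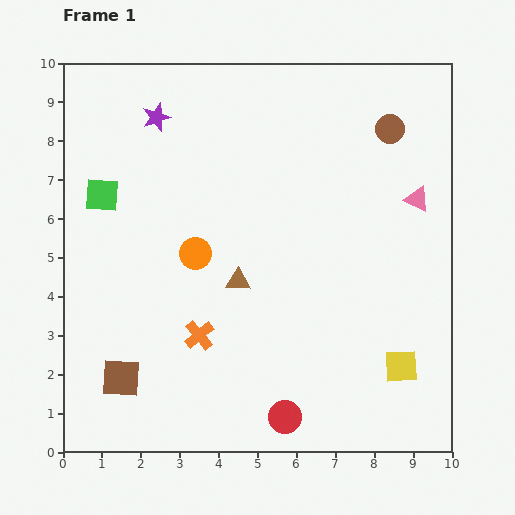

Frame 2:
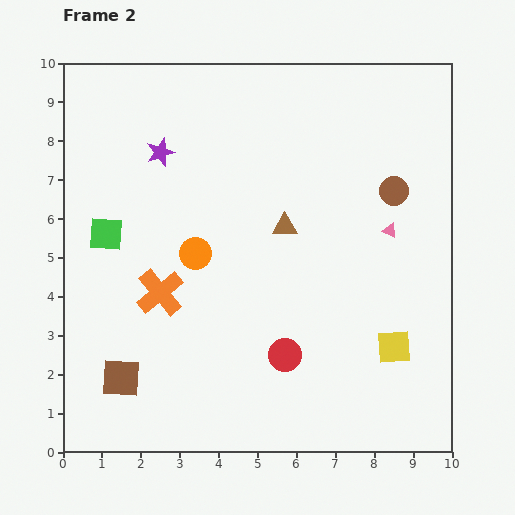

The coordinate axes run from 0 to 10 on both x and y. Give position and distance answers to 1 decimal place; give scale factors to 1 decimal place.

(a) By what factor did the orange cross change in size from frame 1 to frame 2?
1.6×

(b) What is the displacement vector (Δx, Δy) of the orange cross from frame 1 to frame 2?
(-1.0, 1.1)

The orange cross was at (3.5, 3.0) in frame 1 and (2.5, 4.1) in frame 2.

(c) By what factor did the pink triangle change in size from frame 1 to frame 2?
0.6×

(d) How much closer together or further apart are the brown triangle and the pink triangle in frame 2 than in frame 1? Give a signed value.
-2.4

Distance in frame 1: 5.1. Distance in frame 2: 2.7.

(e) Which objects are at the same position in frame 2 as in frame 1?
the orange circle, the brown square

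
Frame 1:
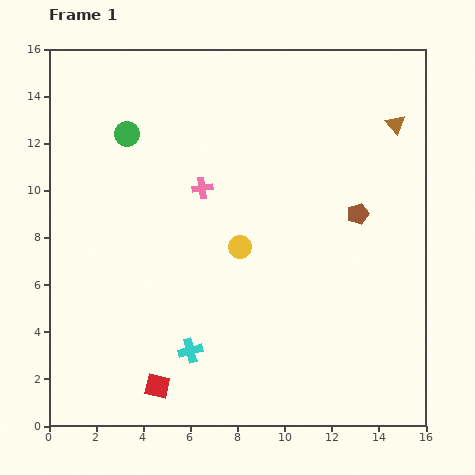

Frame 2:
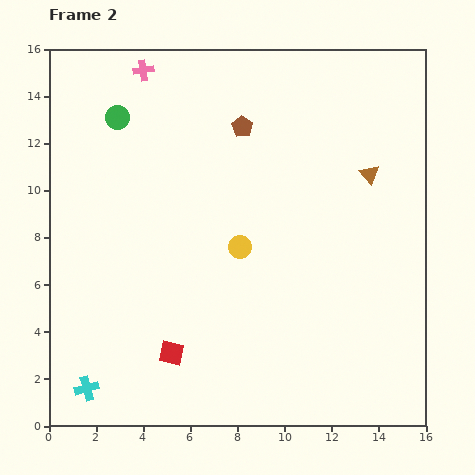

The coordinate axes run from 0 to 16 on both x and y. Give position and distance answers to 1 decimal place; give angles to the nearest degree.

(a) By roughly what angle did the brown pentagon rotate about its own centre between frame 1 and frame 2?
21° counter-clockwise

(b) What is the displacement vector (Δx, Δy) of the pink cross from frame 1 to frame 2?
(-2.5, 5.0)

The pink cross was at (6.5, 10.1) in frame 1 and (4.0, 15.1) in frame 2.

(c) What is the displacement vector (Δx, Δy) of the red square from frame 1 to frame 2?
(0.6, 1.4)

The red square was at (4.6, 1.7) in frame 1 and (5.2, 3.1) in frame 2.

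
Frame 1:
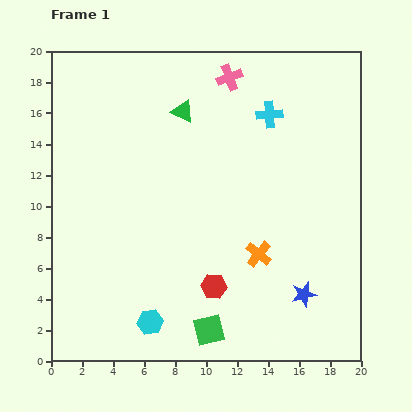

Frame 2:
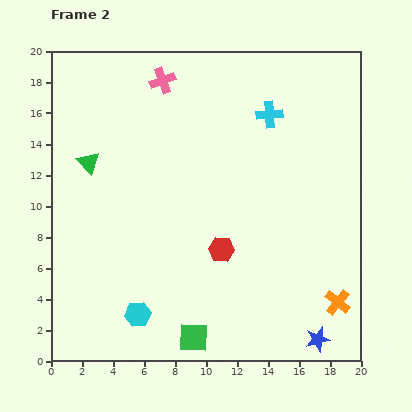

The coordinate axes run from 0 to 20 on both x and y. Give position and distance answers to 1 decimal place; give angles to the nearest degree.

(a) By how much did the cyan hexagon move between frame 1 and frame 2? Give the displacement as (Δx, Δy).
(-0.8, 0.5)

The cyan hexagon was at (6.4, 2.5) in frame 1 and (5.6, 3.0) in frame 2.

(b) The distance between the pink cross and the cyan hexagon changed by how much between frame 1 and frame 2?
-1.4

Distance in frame 1: 16.6. Distance in frame 2: 15.2.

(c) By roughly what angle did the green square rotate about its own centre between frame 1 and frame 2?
16° clockwise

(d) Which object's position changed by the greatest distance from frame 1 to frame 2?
the green triangle

(moved 6.9; next 6.0)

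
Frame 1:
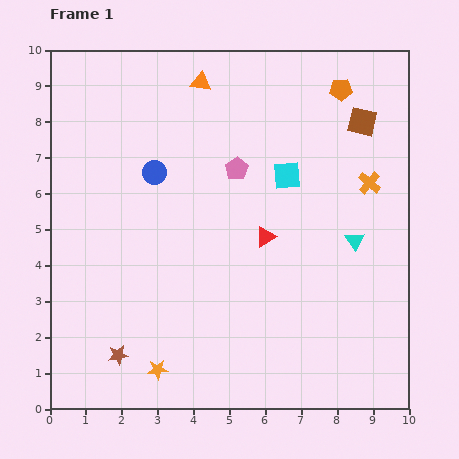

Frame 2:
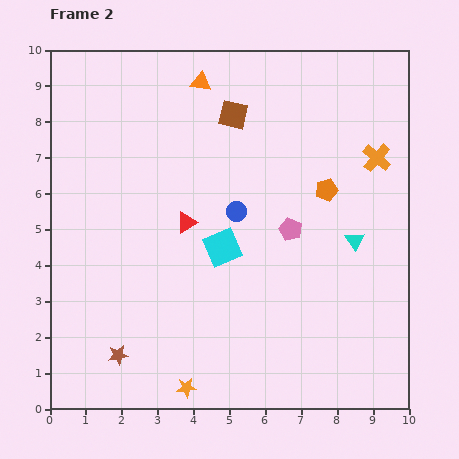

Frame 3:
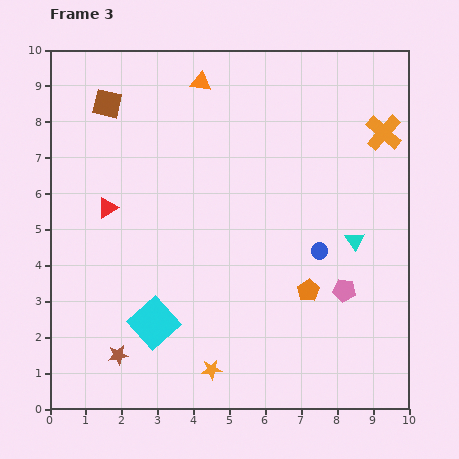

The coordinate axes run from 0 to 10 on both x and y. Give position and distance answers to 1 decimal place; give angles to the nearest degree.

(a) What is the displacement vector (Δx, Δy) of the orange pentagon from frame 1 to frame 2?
(-0.4, -2.8)

The orange pentagon was at (8.1, 8.9) in frame 1 and (7.7, 6.1) in frame 2.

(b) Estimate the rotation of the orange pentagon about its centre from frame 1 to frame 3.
31° counter-clockwise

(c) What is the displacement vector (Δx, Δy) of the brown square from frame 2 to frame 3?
(-3.5, 0.3)

The brown square was at (5.1, 8.2) in frame 2 and (1.6, 8.5) in frame 3.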